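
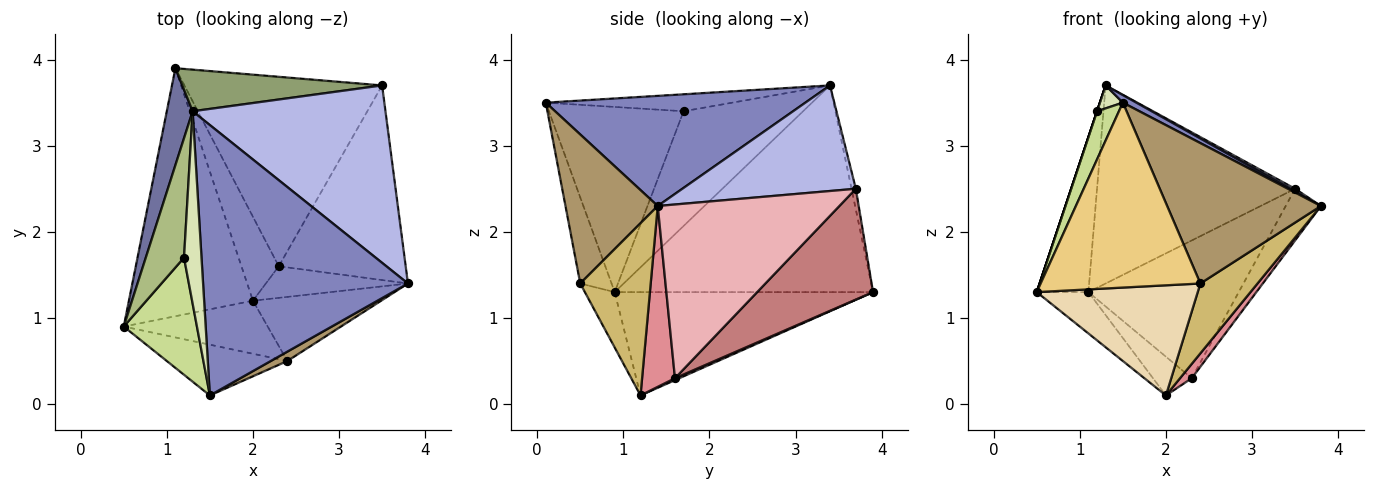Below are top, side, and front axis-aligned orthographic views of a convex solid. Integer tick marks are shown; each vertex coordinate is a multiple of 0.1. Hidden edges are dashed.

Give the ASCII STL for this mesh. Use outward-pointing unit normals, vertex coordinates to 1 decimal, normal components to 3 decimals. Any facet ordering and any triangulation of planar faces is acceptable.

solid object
 facet normal -0.973 0.195 0.122
  outer loop
   vertex 1.3 3.4 3.7
   vertex 1.1 3.9 1.3
   vertex 0.5 0.9 1.3
  endloop
 endfacet
 facet normal 0.473 -0.025 0.881
  outer loop
   vertex 1.5 0.1 3.5
   vertex 3.8 1.4 2.3
   vertex 1.3 3.4 3.7
  endloop
 endfacet
 facet normal -0.635 0.127 -0.762
  outer loop
   vertex 2.0 1.2 0.1
   vertex 0.5 0.9 1.3
   vertex 1.1 3.9 1.3
  endloop
 endfacet
 facet normal 0.480 -0.014 0.877
  outer loop
   vertex 3.5 3.7 2.5
   vertex 1.3 3.4 3.7
   vertex 3.8 1.4 2.3
  endloop
 endfacet
 facet normal -0.021 0.978 0.206
  outer loop
   vertex 3.5 3.7 2.5
   vertex 1.1 3.9 1.3
   vertex 1.3 3.4 3.7
  endloop
 endfacet
 facet normal -0.949 0.000 0.316
  outer loop
   vertex 1.2 1.7 3.4
   vertex 1.3 3.4 3.7
   vertex 0.5 0.9 1.3
  endloop
 endfacet
 facet normal -0.919 -0.150 0.364
  outer loop
   vertex 1.2 1.7 3.4
   vertex 0.5 0.9 1.3
   vertex 1.5 0.1 3.5
  endloop
 endfacet
 facet normal -0.694 -0.085 0.715
  outer loop
   vertex 1.2 1.7 3.4
   vertex 1.5 0.1 3.5
   vertex 1.3 3.4 3.7
  endloop
 endfacet
 facet normal 0.514 -0.856 0.057
  outer loop
   vertex 2.4 0.5 1.4
   vertex 3.8 1.4 2.3
   vertex 1.5 0.1 3.5
  endloop
 endfacet
 facet normal 0.672 -0.545 -0.501
  outer loop
   vertex 2.4 0.5 1.4
   vertex 2.0 1.2 0.1
   vertex 3.8 1.4 2.3
  endloop
 endfacet
 facet normal -0.186 -0.948 -0.260
  outer loop
   vertex 2.4 0.5 1.4
   vertex 1.5 0.1 3.5
   vertex 0.5 0.9 1.3
  endloop
 endfacet
 facet normal -0.165 -0.889 -0.428
  outer loop
   vertex 2.4 0.5 1.4
   vertex 0.5 0.9 1.3
   vertex 2.0 1.2 0.1
  endloop
 endfacet
 facet normal 0.047 0.419 -0.907
  outer loop
   vertex 2.3 1.6 0.3
   vertex 2.0 1.2 0.1
   vertex 1.1 3.9 1.3
  endloop
 endfacet
 facet normal 0.413 0.536 -0.737
  outer loop
   vertex 2.3 1.6 0.3
   vertex 1.1 3.9 1.3
   vertex 3.5 3.7 2.5
  endloop
 endfacet
 facet normal 0.757 -0.270 -0.595
  outer loop
   vertex 2.3 1.6 0.3
   vertex 3.8 1.4 2.3
   vertex 2.0 1.2 0.1
  endloop
 endfacet
 facet normal 0.798 0.155 -0.583
  outer loop
   vertex 2.3 1.6 0.3
   vertex 3.5 3.7 2.5
   vertex 3.8 1.4 2.3
  endloop
 endfacet
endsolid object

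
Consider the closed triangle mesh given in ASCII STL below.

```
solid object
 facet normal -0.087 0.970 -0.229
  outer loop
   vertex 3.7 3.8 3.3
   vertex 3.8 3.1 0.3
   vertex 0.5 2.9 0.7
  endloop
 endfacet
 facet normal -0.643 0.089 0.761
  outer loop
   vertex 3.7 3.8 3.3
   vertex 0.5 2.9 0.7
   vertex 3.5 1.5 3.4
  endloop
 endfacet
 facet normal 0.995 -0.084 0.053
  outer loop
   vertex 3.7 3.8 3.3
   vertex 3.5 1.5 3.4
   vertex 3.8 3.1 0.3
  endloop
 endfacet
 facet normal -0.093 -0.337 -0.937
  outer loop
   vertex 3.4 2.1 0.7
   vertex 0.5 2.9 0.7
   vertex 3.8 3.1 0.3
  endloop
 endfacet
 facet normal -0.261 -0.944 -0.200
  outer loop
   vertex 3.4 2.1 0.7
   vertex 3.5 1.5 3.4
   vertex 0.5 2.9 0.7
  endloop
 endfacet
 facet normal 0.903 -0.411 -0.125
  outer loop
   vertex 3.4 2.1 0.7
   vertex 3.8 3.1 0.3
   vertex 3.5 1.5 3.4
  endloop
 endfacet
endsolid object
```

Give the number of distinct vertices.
5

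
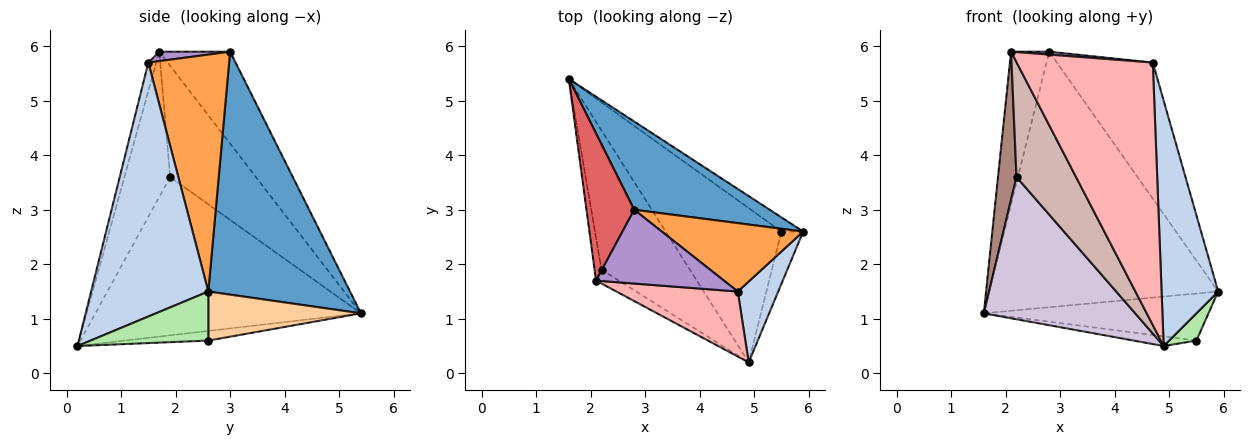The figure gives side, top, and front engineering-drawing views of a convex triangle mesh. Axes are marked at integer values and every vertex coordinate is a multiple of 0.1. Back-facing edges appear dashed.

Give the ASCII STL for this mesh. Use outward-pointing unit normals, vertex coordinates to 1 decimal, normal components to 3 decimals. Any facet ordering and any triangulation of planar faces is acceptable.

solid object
 facet normal 0.505 0.816 0.282
  outer loop
   vertex 2.8 3.0 5.9
   vertex 5.9 2.6 1.5
   vertex 1.6 5.4 1.1
  endloop
 endfacet
 facet normal 0.891 -0.431 0.142
  outer loop
   vertex 4.7 1.5 5.7
   vertex 4.9 0.2 0.5
   vertex 5.9 2.6 1.5
  endloop
 endfacet
 facet normal 0.601 0.714 0.359
  outer loop
   vertex 4.7 1.5 5.7
   vertex 5.9 2.6 1.5
   vertex 2.8 3.0 5.9
  endloop
 endfacet
 facet normal 0.545 0.803 -0.242
  outer loop
   vertex 5.5 2.6 0.6
   vertex 1.6 5.4 1.1
   vertex 5.9 2.6 1.5
  endloop
 endfacet
 facet normal -0.083 0.062 -0.995
  outer loop
   vertex 5.5 2.6 0.6
   vertex 4.9 0.2 0.5
   vertex 1.6 5.4 1.1
  endloop
 endfacet
 facet normal 0.894 -0.207 -0.397
  outer loop
   vertex 5.5 2.6 0.6
   vertex 5.9 2.6 1.5
   vertex 4.9 0.2 0.5
  endloop
 endfacet
 facet normal -0.801 0.431 0.416
  outer loop
   vertex 2.1 1.7 5.9
   vertex 2.8 3.0 5.9
   vertex 1.6 5.4 1.1
  endloop
 endfacet
 facet normal -0.056 -0.969 0.240
  outer loop
   vertex 2.1 1.7 5.9
   vertex 4.9 0.2 0.5
   vertex 4.7 1.5 5.7
  endloop
 endfacet
 facet normal 0.074 -0.040 0.996
  outer loop
   vertex 2.1 1.7 5.9
   vertex 4.7 1.5 5.7
   vertex 2.8 3.0 5.9
  endloop
 endfacet
 facet normal -0.782 -0.446 -0.436
  outer loop
   vertex 2.2 1.9 3.6
   vertex 1.6 5.4 1.1
   vertex 4.9 0.2 0.5
  endloop
 endfacet
 facet normal -0.976 -0.211 -0.061
  outer loop
   vertex 2.2 1.9 3.6
   vertex 2.1 1.7 5.9
   vertex 1.6 5.4 1.1
  endloop
 endfacet
 facet normal -0.606 -0.790 -0.095
  outer loop
   vertex 2.2 1.9 3.6
   vertex 4.9 0.2 0.5
   vertex 2.1 1.7 5.9
  endloop
 endfacet
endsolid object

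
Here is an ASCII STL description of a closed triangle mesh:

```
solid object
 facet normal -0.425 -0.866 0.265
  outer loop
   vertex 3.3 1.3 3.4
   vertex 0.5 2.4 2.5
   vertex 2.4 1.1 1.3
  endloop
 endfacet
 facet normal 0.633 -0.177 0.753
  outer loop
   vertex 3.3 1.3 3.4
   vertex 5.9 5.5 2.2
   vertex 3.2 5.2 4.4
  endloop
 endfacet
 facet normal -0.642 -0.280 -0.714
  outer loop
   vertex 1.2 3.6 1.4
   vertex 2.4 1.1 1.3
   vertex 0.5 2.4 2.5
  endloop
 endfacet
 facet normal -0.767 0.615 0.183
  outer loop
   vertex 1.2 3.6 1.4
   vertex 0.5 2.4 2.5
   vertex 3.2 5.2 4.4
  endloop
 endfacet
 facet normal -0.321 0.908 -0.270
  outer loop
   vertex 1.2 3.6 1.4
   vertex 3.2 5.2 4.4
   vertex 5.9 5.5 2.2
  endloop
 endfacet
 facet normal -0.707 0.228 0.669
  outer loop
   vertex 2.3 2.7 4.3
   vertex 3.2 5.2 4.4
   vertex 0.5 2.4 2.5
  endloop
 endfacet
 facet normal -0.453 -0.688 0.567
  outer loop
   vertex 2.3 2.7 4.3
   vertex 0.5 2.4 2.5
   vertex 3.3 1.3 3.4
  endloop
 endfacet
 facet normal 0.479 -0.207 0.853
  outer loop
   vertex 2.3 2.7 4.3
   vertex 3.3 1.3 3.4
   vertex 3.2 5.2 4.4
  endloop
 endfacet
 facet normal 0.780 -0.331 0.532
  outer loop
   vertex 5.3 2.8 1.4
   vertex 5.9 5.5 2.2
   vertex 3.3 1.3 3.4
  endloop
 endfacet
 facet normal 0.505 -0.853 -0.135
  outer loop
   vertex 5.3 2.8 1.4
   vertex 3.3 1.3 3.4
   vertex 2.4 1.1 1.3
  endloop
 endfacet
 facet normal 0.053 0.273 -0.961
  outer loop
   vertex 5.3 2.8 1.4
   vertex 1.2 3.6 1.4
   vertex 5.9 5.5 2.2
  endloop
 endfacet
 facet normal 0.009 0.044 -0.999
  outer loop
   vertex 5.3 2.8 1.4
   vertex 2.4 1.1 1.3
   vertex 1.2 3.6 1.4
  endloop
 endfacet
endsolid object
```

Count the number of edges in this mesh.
18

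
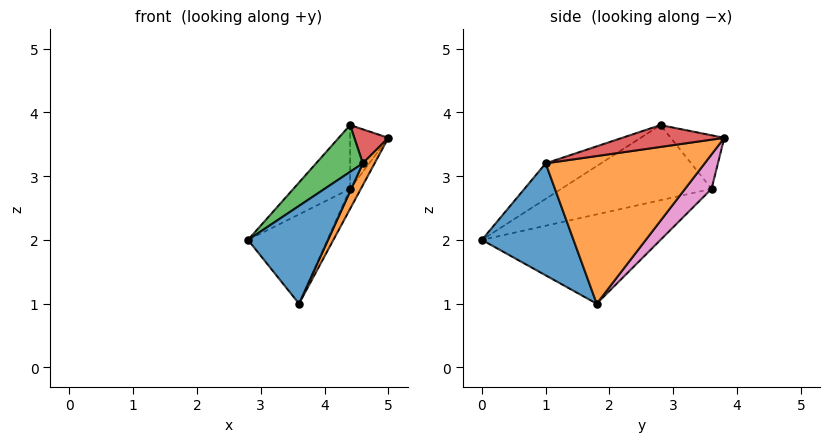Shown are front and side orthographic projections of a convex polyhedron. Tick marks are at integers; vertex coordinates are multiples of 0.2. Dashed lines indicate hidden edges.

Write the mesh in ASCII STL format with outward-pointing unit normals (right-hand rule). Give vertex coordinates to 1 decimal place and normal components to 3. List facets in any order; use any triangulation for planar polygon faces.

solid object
 facet normal 0.651 -0.569 -0.503
  outer loop
   vertex 4.6 1.0 3.2
   vertex 2.8 0.0 2.0
   vertex 3.6 1.8 1.0
  endloop
 endfacet
 facet normal 0.899 -0.067 -0.433
  outer loop
   vertex 4.6 1.0 3.2
   vertex 3.6 1.8 1.0
   vertex 5.0 3.8 3.6
  endloop
 endfacet
 facet normal -0.390 -0.330 0.860
  outer loop
   vertex 4.6 1.0 3.2
   vertex 4.4 2.8 3.8
   vertex 2.8 0.0 2.0
  endloop
 endfacet
 facet normal 0.588 -0.196 0.784
  outer loop
   vertex 4.6 1.0 3.2
   vertex 5.0 3.8 3.6
   vertex 4.4 2.8 3.8
  endloop
 endfacet
 facet normal -0.914 0.406 0.000
  outer loop
   vertex 4.4 3.6 2.8
   vertex 3.6 1.8 1.0
   vertex 2.8 0.0 2.0
  endloop
 endfacet
 facet normal -0.900 0.340 0.272
  outer loop
   vertex 4.4 3.6 2.8
   vertex 2.8 0.0 2.0
   vertex 4.4 2.8 3.8
  endloop
 endfacet
 facet normal 0.727 0.296 -0.619
  outer loop
   vertex 4.4 3.6 2.8
   vertex 5.0 3.8 3.6
   vertex 3.6 1.8 1.0
  endloop
 endfacet
 facet normal -0.738 0.527 0.422
  outer loop
   vertex 4.4 3.6 2.8
   vertex 4.4 2.8 3.8
   vertex 5.0 3.8 3.6
  endloop
 endfacet
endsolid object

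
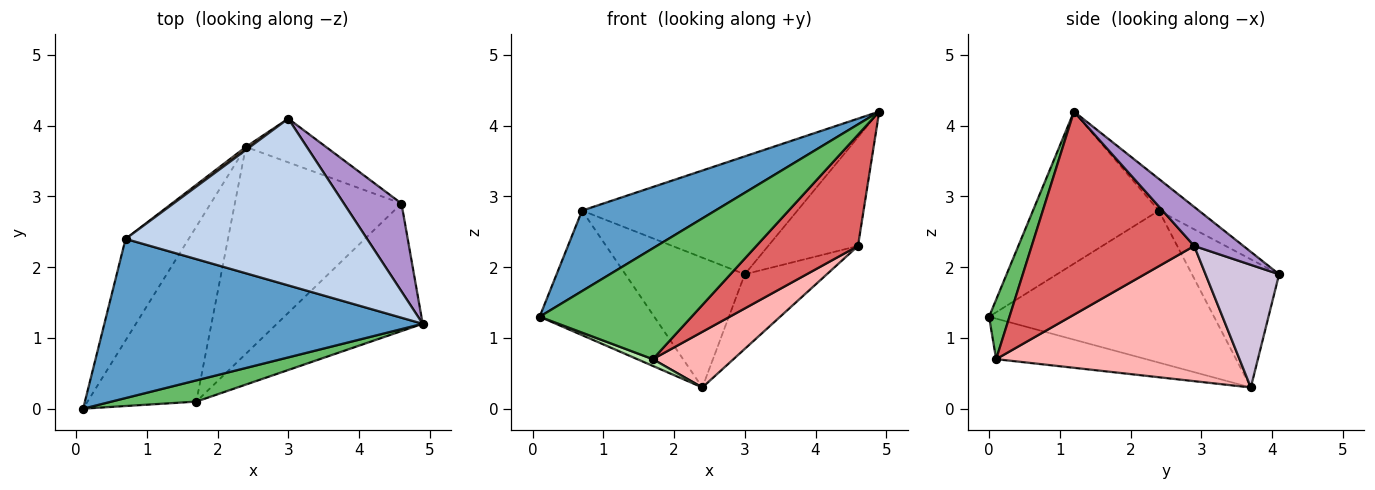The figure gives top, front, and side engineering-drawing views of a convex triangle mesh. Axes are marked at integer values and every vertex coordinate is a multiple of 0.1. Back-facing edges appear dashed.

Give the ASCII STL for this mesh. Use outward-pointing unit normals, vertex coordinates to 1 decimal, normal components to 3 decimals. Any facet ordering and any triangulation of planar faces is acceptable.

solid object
 facet normal -0.392 -0.415 0.821
  outer loop
   vertex 0.7 2.4 2.8
   vertex 0.1 0.0 1.3
   vertex 4.9 1.2 4.2
  endloop
 endfacet
 facet normal -0.107 0.574 0.812
  outer loop
   vertex 0.7 2.4 2.8
   vertex 4.9 1.2 4.2
   vertex 3.0 4.1 1.9
  endloop
 endfacet
 facet normal -0.836 0.426 -0.347
  outer loop
   vertex 0.7 2.4 2.8
   vertex 2.4 3.7 0.3
   vertex 0.1 0.0 1.3
  endloop
 endfacet
 facet normal -0.589 0.808 0.019
  outer loop
   vertex 0.7 2.4 2.8
   vertex 3.0 4.1 1.9
   vertex 2.4 3.7 0.3
  endloop
 endfacet
 facet normal 0.131 -0.974 0.186
  outer loop
   vertex 1.7 0.1 0.7
   vertex 4.9 1.2 4.2
   vertex 0.1 0.0 1.3
  endloop
 endfacet
 facet normal -0.349 -0.036 -0.936
  outer loop
   vertex 1.7 0.1 0.7
   vertex 0.1 0.0 1.3
   vertex 2.4 3.7 0.3
  endloop
 endfacet
 facet normal 0.724 -0.453 -0.520
  outer loop
   vertex 4.6 2.9 2.3
   vertex 4.9 1.2 4.2
   vertex 1.7 0.1 0.7
  endloop
 endfacet
 facet normal 0.617 -0.204 -0.760
  outer loop
   vertex 4.6 2.9 2.3
   vertex 1.7 0.1 0.7
   vertex 2.4 3.7 0.3
  endloop
 endfacet
 facet normal 0.392 0.715 0.578
  outer loop
   vertex 4.6 2.9 2.3
   vertex 3.0 4.1 1.9
   vertex 4.9 1.2 4.2
  endloop
 endfacet
 facet normal 0.612 0.682 -0.400
  outer loop
   vertex 4.6 2.9 2.3
   vertex 2.4 3.7 0.3
   vertex 3.0 4.1 1.9
  endloop
 endfacet
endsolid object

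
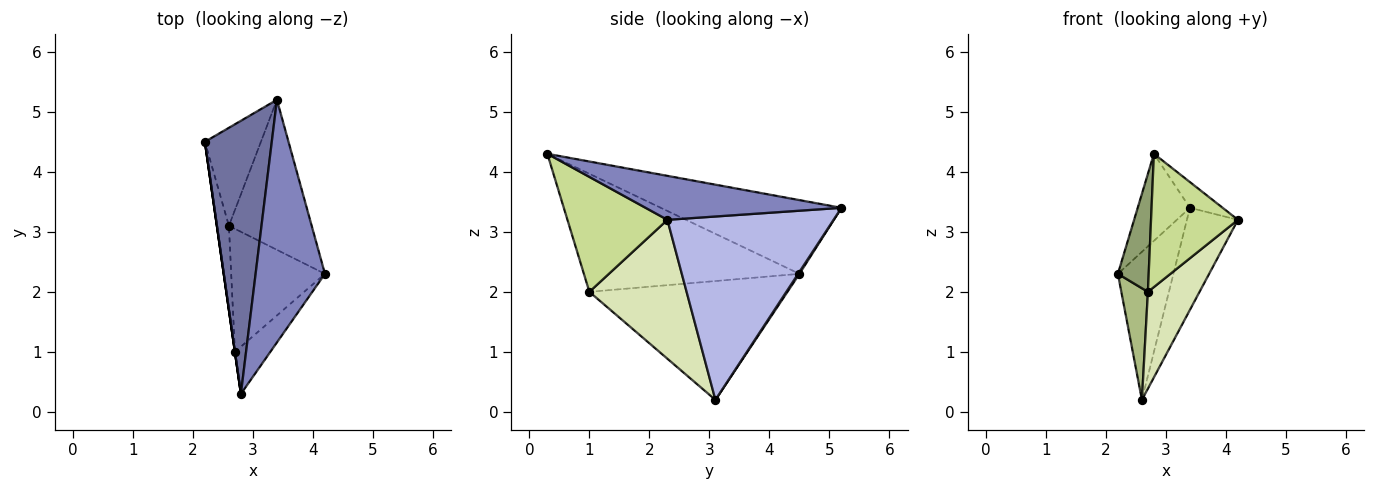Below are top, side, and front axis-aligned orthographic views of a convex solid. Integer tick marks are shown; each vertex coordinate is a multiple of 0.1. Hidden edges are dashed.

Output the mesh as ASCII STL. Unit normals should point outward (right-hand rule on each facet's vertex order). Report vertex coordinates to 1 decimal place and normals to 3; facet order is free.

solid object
 facet normal -0.724 0.209 0.657
  outer loop
   vertex 3.4 5.2 3.4
   vertex 2.2 4.5 2.3
   vertex 2.8 0.3 4.3
  endloop
 endfacet
 facet normal 0.533 0.089 0.841
  outer loop
   vertex 3.4 5.2 3.4
   vertex 2.8 0.3 4.3
   vertex 4.2 2.3 3.2
  endloop
 endfacet
 facet normal 0.020 0.834 -0.552
  outer loop
   vertex 3.4 5.2 3.4
   vertex 2.6 3.1 0.2
   vertex 2.2 4.5 2.3
  endloop
 endfacet
 facet normal 0.878 0.269 -0.396
  outer loop
   vertex 3.4 5.2 3.4
   vertex 4.2 2.3 3.2
   vertex 2.6 3.1 0.2
  endloop
 endfacet
 facet normal -0.990 -0.141 0.000
  outer loop
   vertex 2.7 1.0 2.0
   vertex 2.8 0.3 4.3
   vertex 2.2 4.5 2.3
  endloop
 endfacet
 facet normal -0.986 -0.132 -0.100
  outer loop
   vertex 2.7 1.0 2.0
   vertex 2.2 4.5 2.3
   vertex 2.6 3.1 0.2
  endloop
 endfacet
 facet normal 0.735 -0.639 -0.226
  outer loop
   vertex 2.7 1.0 2.0
   vertex 4.2 2.3 3.2
   vertex 2.8 0.3 4.3
  endloop
 endfacet
 facet normal 0.759 -0.403 -0.512
  outer loop
   vertex 2.7 1.0 2.0
   vertex 2.6 3.1 0.2
   vertex 4.2 2.3 3.2
  endloop
 endfacet
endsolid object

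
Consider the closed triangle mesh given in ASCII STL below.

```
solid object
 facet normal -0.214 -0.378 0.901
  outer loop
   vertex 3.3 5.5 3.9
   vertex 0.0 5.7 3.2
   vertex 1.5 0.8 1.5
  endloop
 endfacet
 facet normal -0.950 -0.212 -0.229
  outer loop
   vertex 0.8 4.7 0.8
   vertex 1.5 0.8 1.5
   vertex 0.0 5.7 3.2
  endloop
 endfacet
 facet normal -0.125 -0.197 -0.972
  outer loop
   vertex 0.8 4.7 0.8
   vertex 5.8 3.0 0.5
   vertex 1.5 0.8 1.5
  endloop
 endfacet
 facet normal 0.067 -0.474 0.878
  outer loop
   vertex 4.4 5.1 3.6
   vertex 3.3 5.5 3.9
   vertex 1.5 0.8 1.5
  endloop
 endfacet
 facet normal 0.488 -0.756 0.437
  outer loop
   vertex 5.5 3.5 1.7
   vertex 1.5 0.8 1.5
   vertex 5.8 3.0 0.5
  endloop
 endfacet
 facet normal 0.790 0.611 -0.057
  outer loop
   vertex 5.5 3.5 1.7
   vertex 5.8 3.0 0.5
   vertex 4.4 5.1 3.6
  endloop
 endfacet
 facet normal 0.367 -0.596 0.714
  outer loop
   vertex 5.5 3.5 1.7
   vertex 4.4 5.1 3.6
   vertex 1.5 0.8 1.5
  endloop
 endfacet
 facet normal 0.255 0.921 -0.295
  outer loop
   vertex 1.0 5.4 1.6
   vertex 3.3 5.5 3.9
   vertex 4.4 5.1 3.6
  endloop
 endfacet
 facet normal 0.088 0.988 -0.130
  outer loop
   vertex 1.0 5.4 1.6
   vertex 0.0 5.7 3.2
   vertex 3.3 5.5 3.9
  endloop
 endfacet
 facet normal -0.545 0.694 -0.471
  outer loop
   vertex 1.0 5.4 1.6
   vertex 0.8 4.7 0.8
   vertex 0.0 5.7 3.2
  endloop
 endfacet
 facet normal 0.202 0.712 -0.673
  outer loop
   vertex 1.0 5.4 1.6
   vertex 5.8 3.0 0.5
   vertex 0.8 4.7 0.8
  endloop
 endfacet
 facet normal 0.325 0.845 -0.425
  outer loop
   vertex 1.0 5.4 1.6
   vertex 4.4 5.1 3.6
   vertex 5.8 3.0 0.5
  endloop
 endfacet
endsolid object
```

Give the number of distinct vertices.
8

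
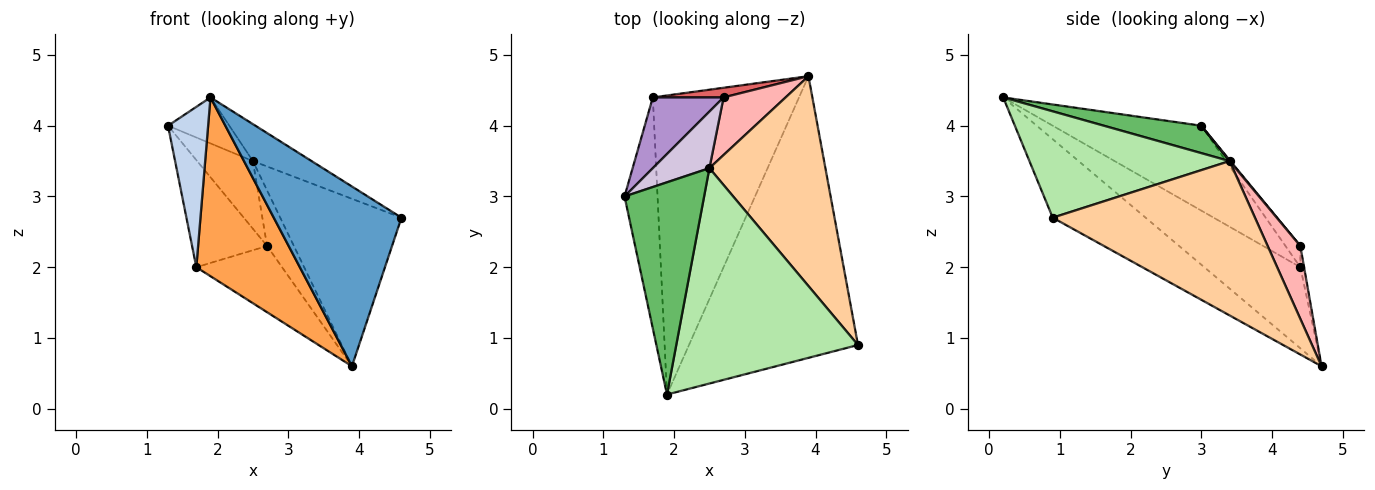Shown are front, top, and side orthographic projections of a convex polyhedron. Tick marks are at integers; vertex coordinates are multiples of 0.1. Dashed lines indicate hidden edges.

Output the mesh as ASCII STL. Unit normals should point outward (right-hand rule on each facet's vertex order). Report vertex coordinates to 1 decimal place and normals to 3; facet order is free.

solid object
 facet normal -0.364 -0.501 -0.785
  outer loop
   vertex 1.9 0.2 4.4
   vertex 3.9 4.7 0.6
   vertex 4.6 0.9 2.7
  endloop
 endfacet
 facet normal -0.904 -0.244 -0.352
  outer loop
   vertex 1.7 4.4 2.0
   vertex 1.9 0.2 4.4
   vertex 1.3 3.0 4.0
  endloop
 endfacet
 facet normal -0.430 -0.463 -0.775
  outer loop
   vertex 1.7 4.4 2.0
   vertex 3.9 4.7 0.6
   vertex 1.9 0.2 4.4
  endloop
 endfacet
 facet normal 0.721 0.432 0.542
  outer loop
   vertex 2.5 3.4 3.5
   vertex 4.6 0.9 2.7
   vertex 3.9 4.7 0.6
  endloop
 endfacet
 facet normal 0.319 0.201 0.926
  outer loop
   vertex 2.5 3.4 3.5
   vertex 1.3 3.0 4.0
   vertex 1.9 0.2 4.4
  endloop
 endfacet
 facet normal 0.500 0.146 0.854
  outer loop
   vertex 2.5 3.4 3.5
   vertex 1.9 0.2 4.4
   vertex 4.6 0.9 2.7
  endloop
 endfacet
 facet normal -0.043 0.989 0.144
  outer loop
   vertex 2.7 4.4 2.3
   vertex 3.9 4.7 0.6
   vertex 1.7 4.4 2.0
  endloop
 endfacet
 facet normal 0.646 0.530 0.549
  outer loop
   vertex 2.7 4.4 2.3
   vertex 2.5 3.4 3.5
   vertex 3.9 4.7 0.6
  endloop
 endfacet
 facet normal -0.163 0.823 0.544
  outer loop
   vertex 2.7 4.4 2.3
   vertex 1.7 4.4 2.0
   vertex 1.3 3.0 4.0
  endloop
 endfacet
 facet normal 0.011 0.767 0.641
  outer loop
   vertex 2.7 4.4 2.3
   vertex 1.3 3.0 4.0
   vertex 2.5 3.4 3.5
  endloop
 endfacet
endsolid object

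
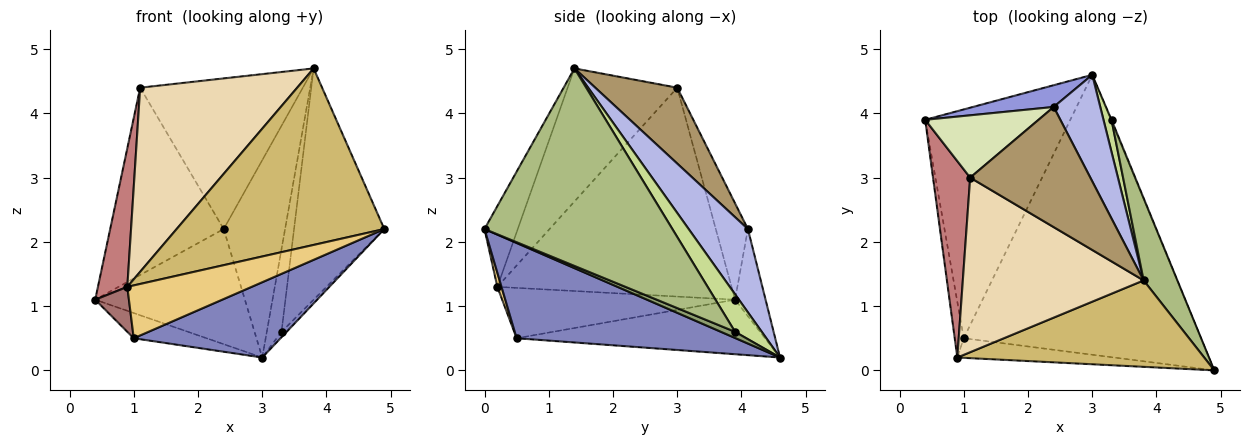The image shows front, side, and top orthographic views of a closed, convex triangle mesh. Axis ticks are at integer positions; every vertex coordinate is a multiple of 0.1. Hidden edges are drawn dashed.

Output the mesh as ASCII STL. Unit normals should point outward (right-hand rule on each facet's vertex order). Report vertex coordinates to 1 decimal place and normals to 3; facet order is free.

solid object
 facet normal -0.350 0.103 -0.931
  outer loop
   vertex 1.0 0.5 0.5
   vertex 0.4 3.9 1.1
   vertex 3.0 4.6 0.2
  endloop
 endfacet
 facet normal 0.361 -0.242 -0.900
  outer loop
   vertex 1.0 0.5 0.5
   vertex 3.0 4.6 0.2
   vertex 4.9 0.0 2.2
  endloop
 endfacet
 facet normal -0.196 0.963 0.182
  outer loop
   vertex 2.4 4.1 2.2
   vertex 3.0 4.6 0.2
   vertex 0.4 3.9 1.1
  endloop
 endfacet
 facet normal 0.647 0.671 0.362
  outer loop
   vertex 2.4 4.1 2.2
   vertex 3.8 1.4 4.7
   vertex 3.0 4.6 0.2
  endloop
 endfacet
 facet normal 0.934 0.340 -0.106
  outer loop
   vertex 3.3 3.9 0.6
   vertex 4.9 0.0 2.2
   vertex 3.0 4.6 0.2
  endloop
 endfacet
 facet normal 0.891 0.428 0.152
  outer loop
   vertex 3.3 3.9 0.6
   vertex 3.8 1.4 4.7
   vertex 4.9 0.0 2.2
  endloop
 endfacet
 facet normal 0.861 0.474 0.184
  outer loop
   vertex 3.3 3.9 0.6
   vertex 3.0 4.6 0.2
   vertex 3.8 1.4 4.7
  endloop
 endfacet
 facet normal -0.259 0.916 0.305
  outer loop
   vertex 1.1 3.0 4.4
   vertex 2.4 4.1 2.2
   vertex 0.4 3.9 1.1
  endloop
 endfacet
 facet normal 0.367 0.727 0.580
  outer loop
   vertex 1.1 3.0 4.4
   vertex 3.8 1.4 4.7
   vertex 2.4 4.1 2.2
  endloop
 endfacet
 facet normal -0.142 -0.889 0.435
  outer loop
   vertex 0.9 0.2 1.3
   vertex 4.9 0.0 2.2
   vertex 3.8 1.4 4.7
  endloop
 endfacet
 facet normal 0.031 -0.937 -0.348
  outer loop
   vertex 0.9 0.2 1.3
   vertex 1.0 0.5 0.5
   vertex 4.9 0.0 2.2
  endloop
 endfacet
 facet normal -0.452 -0.647 0.614
  outer loop
   vertex 0.9 0.2 1.3
   vertex 3.8 1.4 4.7
   vertex 1.1 3.0 4.4
  endloop
 endfacet
 facet normal -0.974 -0.141 -0.175
  outer loop
   vertex 0.9 0.2 1.3
   vertex 0.4 3.9 1.1
   vertex 1.0 0.5 0.5
  endloop
 endfacet
 facet normal -0.977 -0.123 0.174
  outer loop
   vertex 0.9 0.2 1.3
   vertex 1.1 3.0 4.4
   vertex 0.4 3.9 1.1
  endloop
 endfacet
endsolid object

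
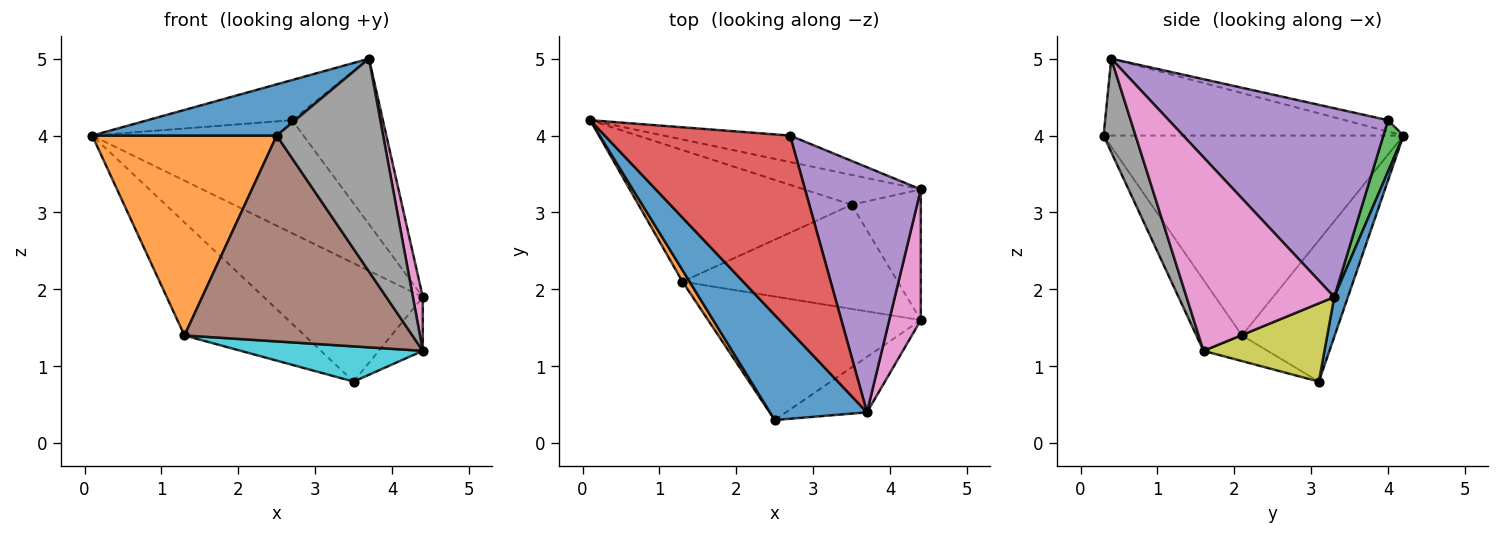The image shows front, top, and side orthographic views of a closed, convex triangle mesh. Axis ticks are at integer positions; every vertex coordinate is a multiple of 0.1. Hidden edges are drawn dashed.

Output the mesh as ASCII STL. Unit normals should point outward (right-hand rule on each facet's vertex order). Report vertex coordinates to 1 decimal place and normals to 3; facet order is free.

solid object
 facet normal -0.580 -0.357 0.732
  outer loop
   vertex 3.7 0.4 5.0
   vertex 0.1 4.2 4.0
   vertex 2.5 0.3 4.0
  endloop
 endfacet
 facet normal -0.851 -0.524 0.030
  outer loop
   vertex 1.3 2.1 1.4
   vertex 2.5 0.3 4.0
   vertex 0.1 4.2 4.0
  endloop
 endfacet
 facet normal 0.092 0.970 -0.227
  outer loop
   vertex 2.7 4.0 4.2
   vertex 4.4 3.3 1.9
   vertex 0.1 4.2 4.0
  endloop
 endfacet
 facet normal -0.060 0.201 0.978
  outer loop
   vertex 2.7 4.0 4.2
   vertex 0.1 4.2 4.0
   vertex 3.7 0.4 5.0
  endloop
 endfacet
 facet normal 0.804 0.333 0.493
  outer loop
   vertex 2.7 4.0 4.2
   vertex 3.7 0.4 5.0
   vertex 4.4 3.3 1.9
  endloop
 endfacet
 facet normal -0.169 -0.845 -0.507
  outer loop
   vertex 4.4 1.6 1.2
   vertex 2.5 0.3 4.0
   vertex 1.3 2.1 1.4
  endloop
 endfacet
 facet normal 0.985 -0.066 0.161
  outer loop
   vertex 4.4 1.6 1.2
   vertex 4.4 3.3 1.9
   vertex 3.7 0.4 5.0
  endloop
 endfacet
 facet normal 0.279 -0.929 -0.242
  outer loop
   vertex 4.4 1.6 1.2
   vertex 3.7 0.4 5.0
   vertex 2.5 0.3 4.0
  endloop
 endfacet
 facet normal 0.723 0.263 -0.639
  outer loop
   vertex 3.5 3.1 0.8
   vertex 4.4 3.3 1.9
   vertex 4.4 1.6 1.2
  endloop
 endfacet
 facet normal -0.112 -0.318 -0.941
  outer loop
   vertex 3.5 3.1 0.8
   vertex 4.4 1.6 1.2
   vertex 1.3 2.1 1.4
  endloop
 endfacet
 facet normal 0.083 0.966 -0.244
  outer loop
   vertex 3.5 3.1 0.8
   vertex 0.1 4.2 4.0
   vertex 4.4 3.3 1.9
  endloop
 endfacet
 facet normal -0.449 0.582 -0.678
  outer loop
   vertex 3.5 3.1 0.8
   vertex 1.3 2.1 1.4
   vertex 0.1 4.2 4.0
  endloop
 endfacet
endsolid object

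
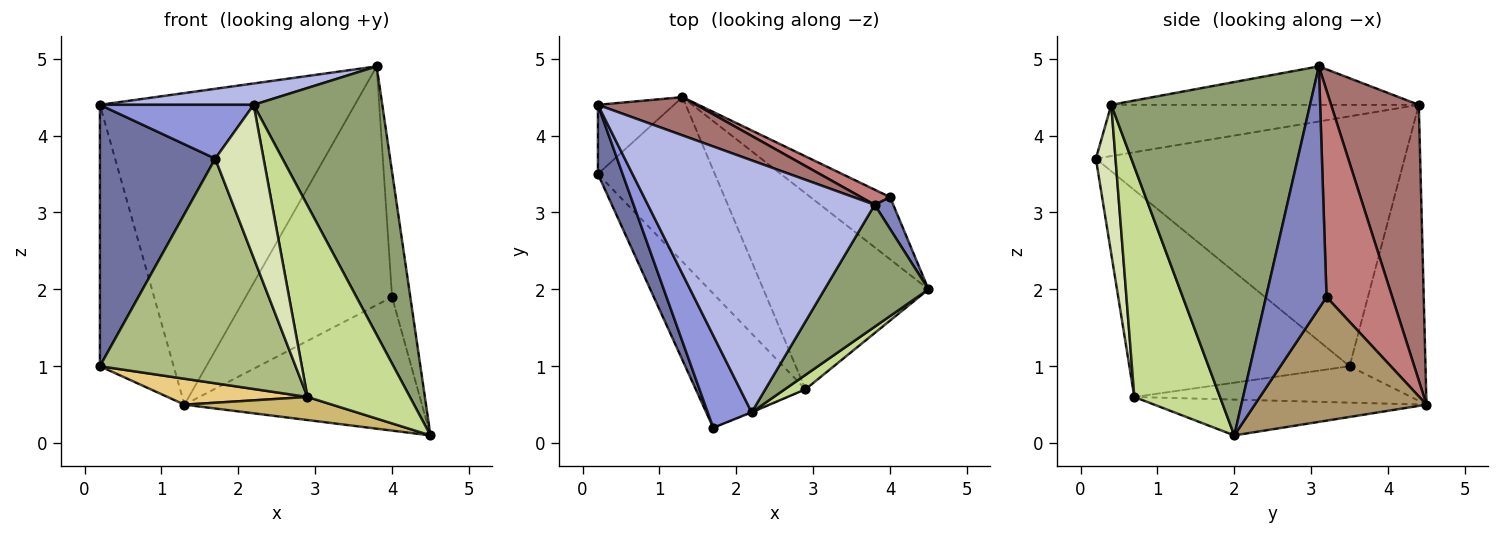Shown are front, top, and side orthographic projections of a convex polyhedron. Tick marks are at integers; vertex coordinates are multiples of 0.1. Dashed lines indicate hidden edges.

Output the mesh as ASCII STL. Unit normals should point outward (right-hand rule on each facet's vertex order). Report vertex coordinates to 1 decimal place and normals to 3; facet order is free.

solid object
 facet normal -0.933 -0.349 0.092
  outer loop
   vertex 0.2 3.5 1.0
   vertex 1.7 0.2 3.7
   vertex 0.2 4.4 4.4
  endloop
 endfacet
 facet normal 0.955 0.288 0.073
  outer loop
   vertex 4.0 3.2 1.9
   vertex 3.8 3.1 4.9
   vertex 4.5 2.0 0.1
  endloop
 endfacet
 facet normal -0.710 -0.355 0.608
  outer loop
   vertex 2.2 0.4 4.4
   vertex 0.2 4.4 4.4
   vertex 1.7 0.2 3.7
  endloop
 endfacet
 facet normal -0.167 -0.083 0.983
  outer loop
   vertex 2.2 0.4 4.4
   vertex 3.8 3.1 4.9
   vertex 0.2 4.4 4.4
  endloop
 endfacet
 facet normal 0.815 -0.527 0.240
  outer loop
   vertex 2.2 0.4 4.4
   vertex 4.5 2.0 0.1
   vertex 3.8 3.1 4.9
  endloop
 endfacet
 facet normal -0.695 -0.617 -0.369
  outer loop
   vertex 2.9 0.7 0.6
   vertex 1.7 0.2 3.7
   vertex 0.2 3.5 1.0
  endloop
 endfacet
 facet normal 0.640 -0.766 0.057
  outer loop
   vertex 2.9 0.7 0.6
   vertex 4.5 2.0 0.1
   vertex 2.2 0.4 4.4
  endloop
 endfacet
 facet normal 0.376 -0.927 -0.004
  outer loop
   vertex 2.9 0.7 0.6
   vertex 2.2 0.4 4.4
   vertex 1.7 0.2 3.7
  endloop
 endfacet
 facet normal 0.548 0.758 -0.353
  outer loop
   vertex 1.3 4.5 0.5
   vertex 4.0 3.2 1.9
   vertex 4.5 2.0 0.1
  endloop
 endfacet
 facet normal -0.211 -0.114 -0.971
  outer loop
   vertex 1.3 4.5 0.5
   vertex 4.5 2.0 0.1
   vertex 2.9 0.7 0.6
  endloop
 endfacet
 facet normal -0.294 -0.149 -0.944
  outer loop
   vertex 1.3 4.5 0.5
   vertex 2.9 0.7 0.6
   vertex 0.2 3.5 1.0
  endloop
 endfacet
 facet normal -0.705 0.685 -0.181
  outer loop
   vertex 1.3 4.5 0.5
   vertex 0.2 3.5 1.0
   vertex 0.2 4.4 4.4
  endloop
 endfacet
 facet normal 0.323 0.939 0.115
  outer loop
   vertex 1.3 4.5 0.5
   vertex 0.2 4.4 4.4
   vertex 3.8 3.1 4.9
  endloop
 endfacet
 facet normal 0.409 0.911 0.058
  outer loop
   vertex 1.3 4.5 0.5
   vertex 3.8 3.1 4.9
   vertex 4.0 3.2 1.9
  endloop
 endfacet
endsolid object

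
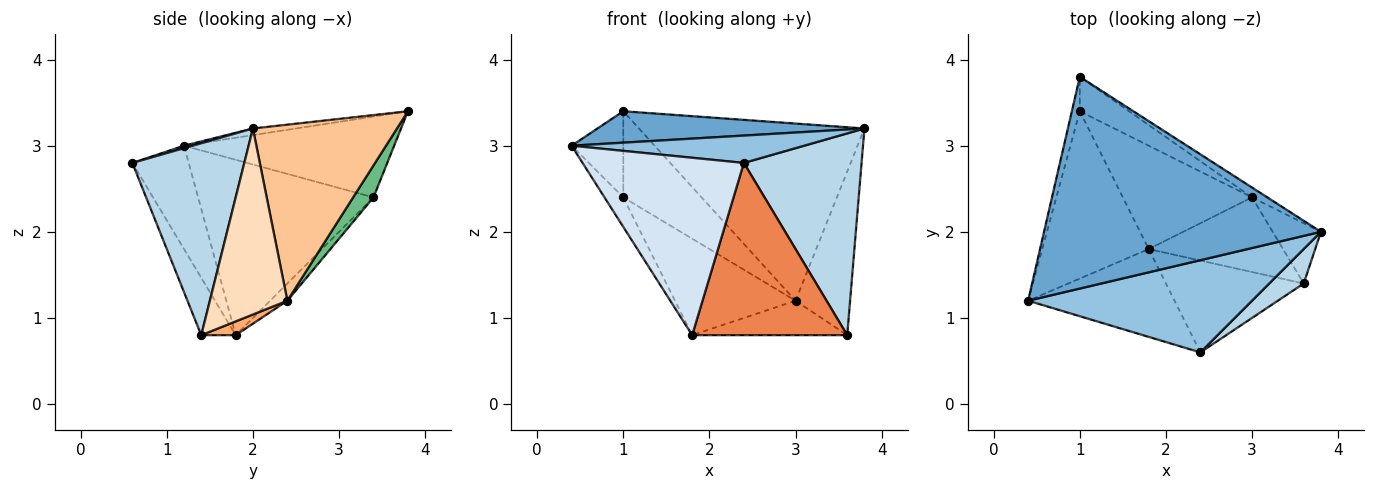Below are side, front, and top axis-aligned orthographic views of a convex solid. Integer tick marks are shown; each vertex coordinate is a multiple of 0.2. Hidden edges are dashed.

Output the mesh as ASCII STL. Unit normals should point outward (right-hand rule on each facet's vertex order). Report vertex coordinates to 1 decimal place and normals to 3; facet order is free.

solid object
 facet normal -0.024 -0.147 0.989
  outer loop
   vertex 1.0 3.8 3.4
   vertex 0.4 1.2 3.0
   vertex 3.8 2.0 3.2
  endloop
 endfacet
 facet normal 0.011 -0.284 0.959
  outer loop
   vertex 2.4 0.6 2.8
   vertex 3.8 2.0 3.2
   vertex 0.4 1.2 3.0
  endloop
 endfacet
 facet normal 0.684 -0.719 0.123
  outer loop
   vertex 2.4 0.6 2.8
   vertex 3.6 1.4 0.8
   vertex 3.8 2.0 3.2
  endloop
 endfacet
 facet normal -0.299 -0.855 -0.423
  outer loop
   vertex 2.4 0.6 2.8
   vertex 0.4 1.2 3.0
   vertex 1.8 1.8 0.8
  endloop
 endfacet
 facet normal -0.192 -0.866 -0.462
  outer loop
   vertex 2.4 0.6 2.8
   vertex 1.8 1.8 0.8
   vertex 3.6 1.4 0.8
  endloop
 endfacet
 facet normal 0.093 0.417 -0.904
  outer loop
   vertex 3.0 2.4 1.2
   vertex 3.6 1.4 0.8
   vertex 1.8 1.8 0.8
  endloop
 endfacet
 facet normal 0.538 0.842 -0.047
  outer loop
   vertex 3.0 2.4 1.2
   vertex 1.0 3.8 3.4
   vertex 3.8 2.0 3.2
  endloop
 endfacet
 facet normal 0.800 0.563 -0.207
  outer loop
   vertex 3.0 2.4 1.2
   vertex 3.8 2.0 3.2
   vertex 3.6 1.4 0.8
  endloop
 endfacet
 facet normal 0.235 0.903 -0.361
  outer loop
   vertex 1.0 3.4 2.4
   vertex 1.0 3.8 3.4
   vertex 3.0 2.4 1.2
  endloop
 endfacet
 facet normal -0.097 0.679 -0.728
  outer loop
   vertex 1.0 3.4 2.4
   vertex 3.0 2.4 1.2
   vertex 1.8 1.8 0.8
  endloop
 endfacet
 facet normal -0.967 0.238 -0.095
  outer loop
   vertex 1.0 3.4 2.4
   vertex 0.4 1.2 3.0
   vertex 1.0 3.8 3.4
  endloop
 endfacet
 facet normal -0.851 0.091 -0.517
  outer loop
   vertex 1.0 3.4 2.4
   vertex 1.8 1.8 0.8
   vertex 0.4 1.2 3.0
  endloop
 endfacet
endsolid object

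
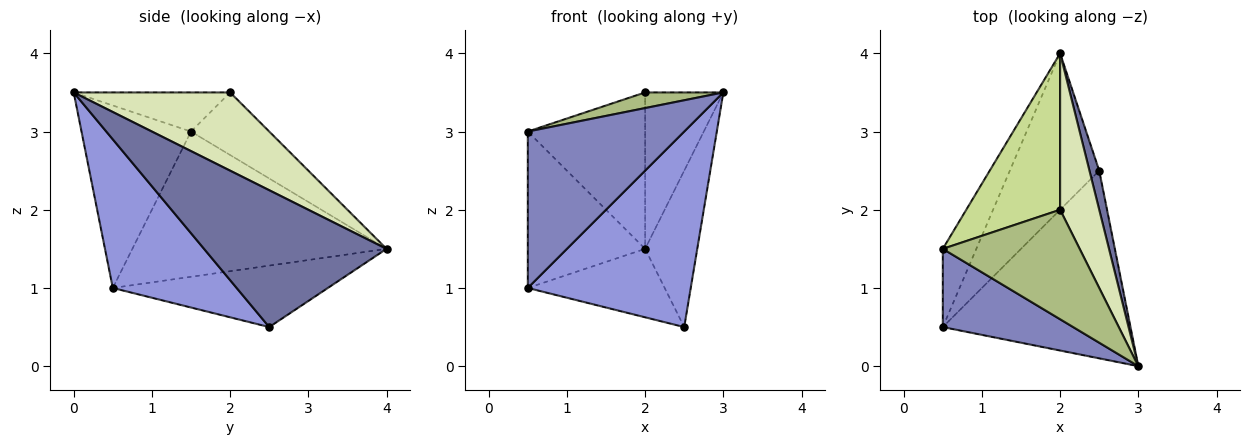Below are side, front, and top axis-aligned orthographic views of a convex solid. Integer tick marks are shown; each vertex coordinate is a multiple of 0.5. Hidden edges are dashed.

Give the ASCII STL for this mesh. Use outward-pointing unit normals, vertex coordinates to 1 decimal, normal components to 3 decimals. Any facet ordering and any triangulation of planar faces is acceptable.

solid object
 facet normal 0.959 0.274 0.069
  outer loop
   vertex 2.5 2.5 0.5
   vertex 2.0 4.0 1.5
   vertex 3.0 0.0 3.5
  endloop
 endfacet
 facet normal -0.531 -0.758 0.379
  outer loop
   vertex 0.5 0.5 1.0
   vertex 3.0 0.0 3.5
   vertex 0.5 1.5 3.0
  endloop
 endfacet
 facet normal 0.481 -0.633 -0.607
  outer loop
   vertex 0.5 0.5 1.0
   vertex 2.5 2.5 0.5
   vertex 3.0 0.0 3.5
  endloop
 endfacet
 facet normal -0.889 0.410 -0.205
  outer loop
   vertex 0.5 0.5 1.0
   vertex 0.5 1.5 3.0
   vertex 2.0 4.0 1.5
  endloop
 endfacet
 facet normal -0.533 0.339 -0.775
  outer loop
   vertex 0.5 0.5 1.0
   vertex 2.0 4.0 1.5
   vertex 2.5 2.5 0.5
  endloop
 endfacet
 facet normal -0.272 -0.136 0.953
  outer loop
   vertex 2.0 2.0 3.5
   vertex 0.5 1.5 3.0
   vertex 3.0 0.0 3.5
  endloop
 endfacet
 facet normal -0.426 0.640 0.640
  outer loop
   vertex 2.0 2.0 3.5
   vertex 2.0 4.0 1.5
   vertex 0.5 1.5 3.0
  endloop
 endfacet
 facet normal 0.816 0.408 0.408
  outer loop
   vertex 2.0 2.0 3.5
   vertex 3.0 0.0 3.5
   vertex 2.0 4.0 1.5
  endloop
 endfacet
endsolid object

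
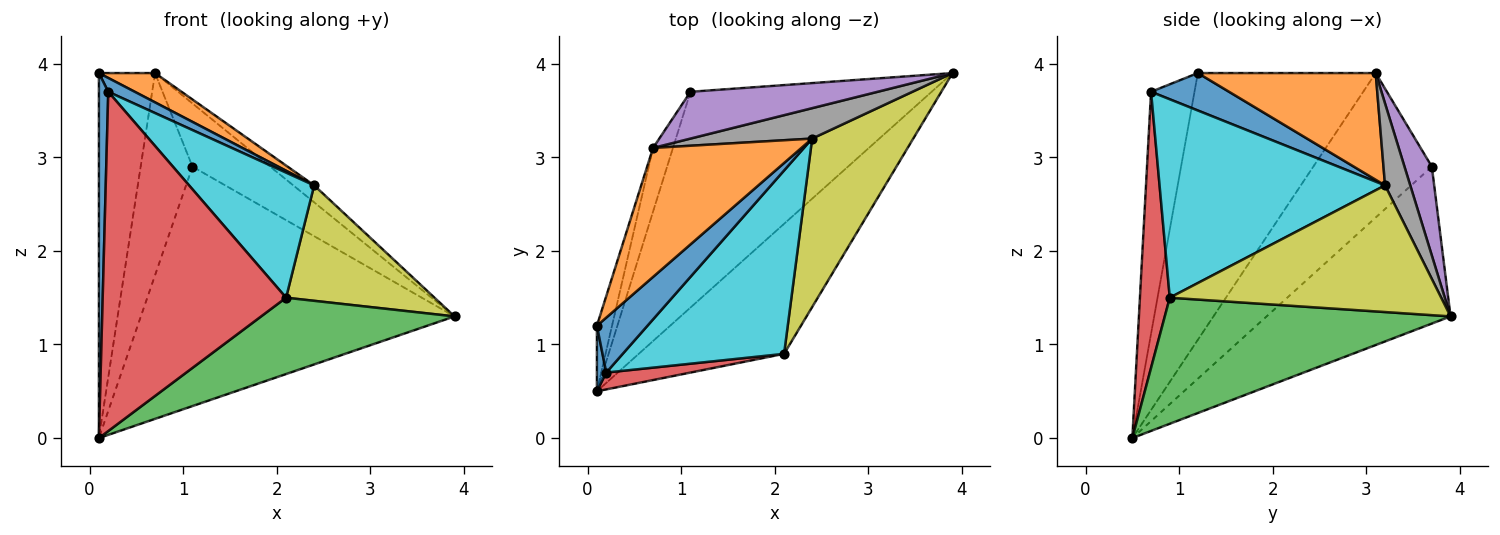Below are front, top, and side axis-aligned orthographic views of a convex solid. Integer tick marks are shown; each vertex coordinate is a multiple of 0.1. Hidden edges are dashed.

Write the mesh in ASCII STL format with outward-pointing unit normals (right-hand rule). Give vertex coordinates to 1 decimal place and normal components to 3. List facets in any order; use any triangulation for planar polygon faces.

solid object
 facet normal -0.977 -0.210 0.038
  outer loop
   vertex 0.2 0.7 3.7
   vertex 0.1 1.2 3.9
   vertex 0.1 0.5 0.0
  endloop
 endfacet
 facet normal -0.399 0.681 -0.614
  outer loop
   vertex 1.1 3.7 2.9
   vertex 3.9 3.9 1.3
   vertex 0.1 0.5 0.0
  endloop
 endfacet
 facet normal 0.599 -0.405 -0.691
  outer loop
   vertex 2.1 0.9 1.5
   vertex 0.1 0.5 0.0
   vertex 3.9 3.9 1.3
  endloop
 endfacet
 facet normal 0.160 -0.986 0.049
  outer loop
   vertex 2.1 0.9 1.5
   vertex 0.2 0.7 3.7
   vertex 0.1 0.5 0.0
  endloop
 endfacet
 facet normal 0.272 0.773 0.573
  outer loop
   vertex 0.7 3.1 3.9
   vertex 3.9 3.9 1.3
   vertex 1.1 3.7 2.9
  endloop
 endfacet
 facet normal -0.952 0.301 -0.054
  outer loop
   vertex 0.7 3.1 3.9
   vertex 0.1 0.5 0.0
   vertex 0.1 1.2 3.9
  endloop
 endfacet
 facet normal -0.909 0.397 -0.125
  outer loop
   vertex 0.7 3.1 3.9
   vertex 1.1 3.7 2.9
   vertex 0.1 0.5 0.0
  endloop
 endfacet
 facet normal 0.507 0.420 0.753
  outer loop
   vertex 2.4 3.2 2.7
   vertex 3.9 3.9 1.3
   vertex 0.7 3.1 3.9
  endloop
 endfacet
 facet normal 0.719 -0.393 0.574
  outer loop
   vertex 2.4 3.2 2.7
   vertex 2.1 0.9 1.5
   vertex 3.9 3.9 1.3
  endloop
 endfacet
 facet normal 0.713 -0.395 0.580
  outer loop
   vertex 2.4 3.2 2.7
   vertex 0.2 0.7 3.7
   vertex 2.1 0.9 1.5
  endloop
 endfacet
 facet normal 0.583 -0.198 0.788
  outer loop
   vertex 2.4 3.2 2.7
   vertex 0.1 1.2 3.9
   vertex 0.2 0.7 3.7
  endloop
 endfacet
 facet normal 0.574 -0.181 0.798
  outer loop
   vertex 2.4 3.2 2.7
   vertex 0.7 3.1 3.9
   vertex 0.1 1.2 3.9
  endloop
 endfacet
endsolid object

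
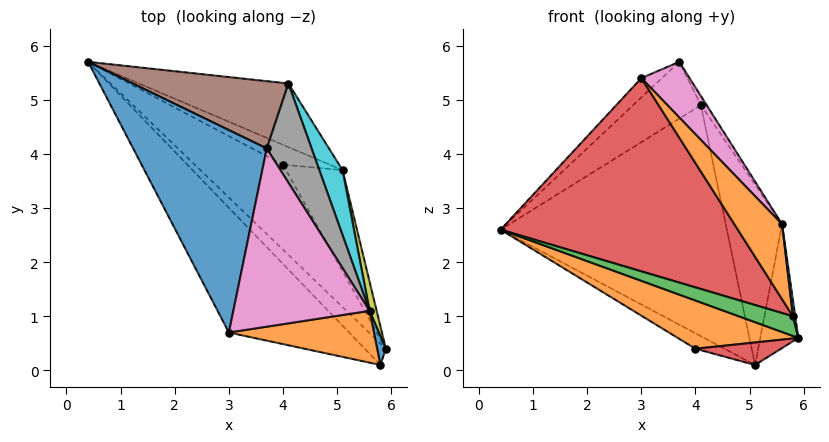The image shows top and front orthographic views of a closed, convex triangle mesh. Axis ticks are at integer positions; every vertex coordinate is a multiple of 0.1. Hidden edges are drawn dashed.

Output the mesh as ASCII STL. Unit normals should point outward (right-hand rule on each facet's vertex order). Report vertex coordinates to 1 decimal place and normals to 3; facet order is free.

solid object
 facet normal -0.664 0.071 0.744
  outer loop
   vertex 3.0 0.7 5.4
   vertex 3.7 4.1 5.7
   vertex 0.4 5.7 2.6
  endloop
 endfacet
 facet normal -0.621 -0.387 -0.682
  outer loop
   vertex 4.0 3.8 0.4
   vertex 5.9 0.4 0.6
   vertex 0.4 5.7 2.6
  endloop
 endfacet
 facet normal -0.158 0.605 -0.781
  outer loop
   vertex 4.0 3.8 0.4
   vertex 0.4 5.7 2.6
   vertex 5.1 3.7 0.1
  endloop
 endfacet
 facet normal -0.275 -0.209 -0.939
  outer loop
   vertex 4.0 3.8 0.4
   vertex 5.1 3.7 0.1
   vertex 5.9 0.4 0.6
  endloop
 endfacet
 facet normal 0.260 0.931 -0.256
  outer loop
   vertex 4.1 5.3 4.9
   vertex 5.1 3.7 0.1
   vertex 0.4 5.7 2.6
  endloop
 endfacet
 facet normal -0.376 0.598 0.708
  outer loop
   vertex 4.1 5.3 4.9
   vertex 0.4 5.7 2.6
   vertex 3.7 4.1 5.7
  endloop
 endfacet
 facet normal 0.720 -0.207 0.663
  outer loop
   vertex 5.6 1.1 2.7
   vertex 3.7 4.1 5.7
   vertex 3.0 0.7 5.4
  endloop
 endfacet
 facet normal 0.864 0.046 0.501
  outer loop
   vertex 5.6 1.1 2.7
   vertex 4.1 5.3 4.9
   vertex 3.7 4.1 5.7
  endloop
 endfacet
 facet normal 0.968 0.243 0.057
  outer loop
   vertex 5.6 1.1 2.7
   vertex 5.9 0.4 0.6
   vertex 5.1 3.7 0.1
  endloop
 endfacet
 facet normal 0.953 0.286 0.103
  outer loop
   vertex 5.6 1.1 2.7
   vertex 5.1 3.7 0.1
   vertex 4.1 5.3 4.9
  endloop
 endfacet
 facet normal 0.980 -0.097 0.172
  outer loop
   vertex 5.8 0.1 1.0
   vertex 5.9 0.4 0.6
   vertex 5.6 1.1 2.7
  endloop
 endfacet
 facet normal 0.583 -0.669 0.462
  outer loop
   vertex 5.8 0.1 1.0
   vertex 5.6 1.1 2.7
   vertex 3.0 0.7 5.4
  endloop
 endfacet
 facet normal -0.677 -0.498 -0.542
  outer loop
   vertex 5.8 0.1 1.0
   vertex 0.4 5.7 2.6
   vertex 5.9 0.4 0.6
  endloop
 endfacet
 facet normal -0.718 -0.585 -0.377
  outer loop
   vertex 5.8 0.1 1.0
   vertex 3.0 0.7 5.4
   vertex 0.4 5.7 2.6
  endloop
 endfacet
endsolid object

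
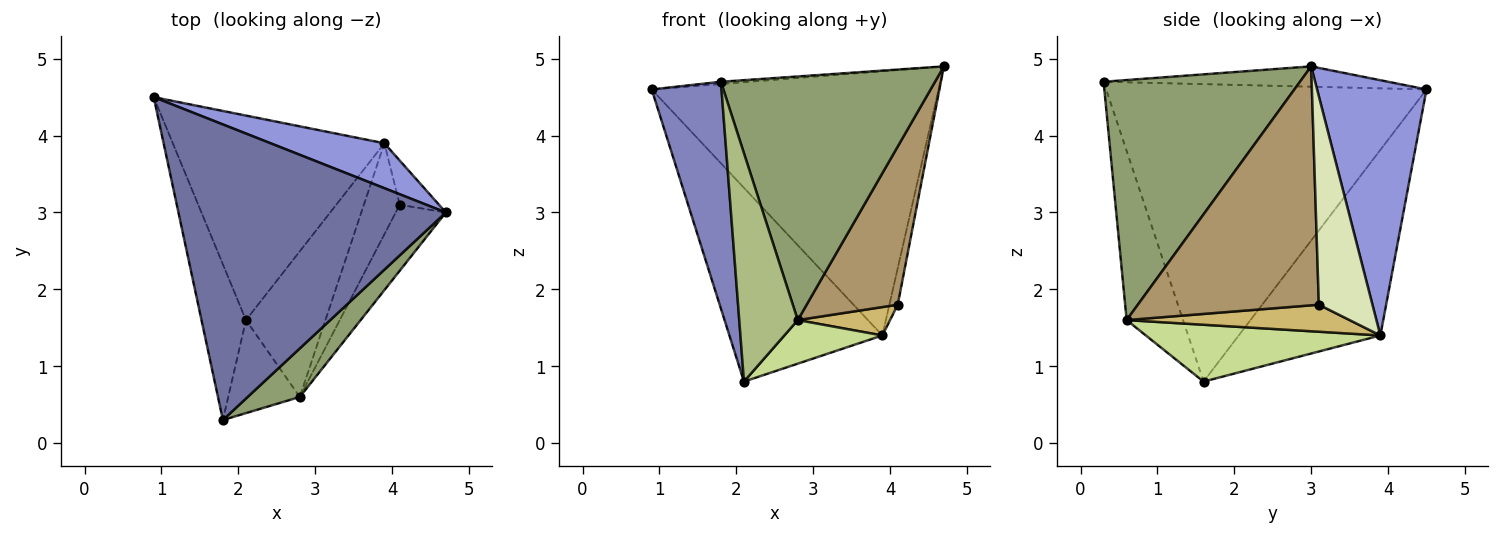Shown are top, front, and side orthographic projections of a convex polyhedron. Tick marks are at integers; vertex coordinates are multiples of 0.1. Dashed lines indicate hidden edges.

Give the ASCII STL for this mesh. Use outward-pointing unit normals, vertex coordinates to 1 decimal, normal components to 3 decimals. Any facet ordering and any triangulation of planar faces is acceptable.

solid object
 facet normal -0.076 0.008 0.997
  outer loop
   vertex 1.8 0.3 4.7
   vertex 4.7 3.0 4.9
   vertex 0.9 4.5 4.6
  endloop
 endfacet
 facet normal -0.967 -0.211 -0.145
  outer loop
   vertex 2.1 1.6 0.8
   vertex 1.8 0.3 4.7
   vertex 0.9 4.5 4.6
  endloop
 endfacet
 facet normal 0.352 0.923 0.157
  outer loop
   vertex 3.9 3.9 1.4
   vertex 0.9 4.5 4.6
   vertex 4.7 3.0 4.9
  endloop
 endfacet
 facet normal -0.537 0.580 -0.612
  outer loop
   vertex 3.9 3.9 1.4
   vertex 2.1 1.6 0.8
   vertex 0.9 4.5 4.6
  endloop
 endfacet
 facet normal 0.669 -0.729 0.145
  outer loop
   vertex 2.8 0.6 1.6
   vertex 4.7 3.0 4.9
   vertex 1.8 0.3 4.7
  endloop
 endfacet
 facet normal -0.666 -0.691 -0.282
  outer loop
   vertex 2.8 0.6 1.6
   vertex 1.8 0.3 4.7
   vertex 2.1 1.6 0.8
  endloop
 endfacet
 facet normal 0.565 -0.236 -0.790
  outer loop
   vertex 2.8 0.6 1.6
   vertex 2.1 1.6 0.8
   vertex 3.9 3.9 1.4
  endloop
 endfacet
 facet normal 0.971 0.151 -0.183
  outer loop
   vertex 4.1 3.1 1.8
   vertex 3.9 3.9 1.4
   vertex 4.7 3.0 4.9
  endloop
 endfacet
 facet normal 0.878 -0.442 -0.184
  outer loop
   vertex 4.1 3.1 1.8
   vertex 4.7 3.0 4.9
   vertex 2.8 0.6 1.6
  endloop
 endfacet
 facet normal 0.584 -0.242 -0.775
  outer loop
   vertex 4.1 3.1 1.8
   vertex 2.8 0.6 1.6
   vertex 3.9 3.9 1.4
  endloop
 endfacet
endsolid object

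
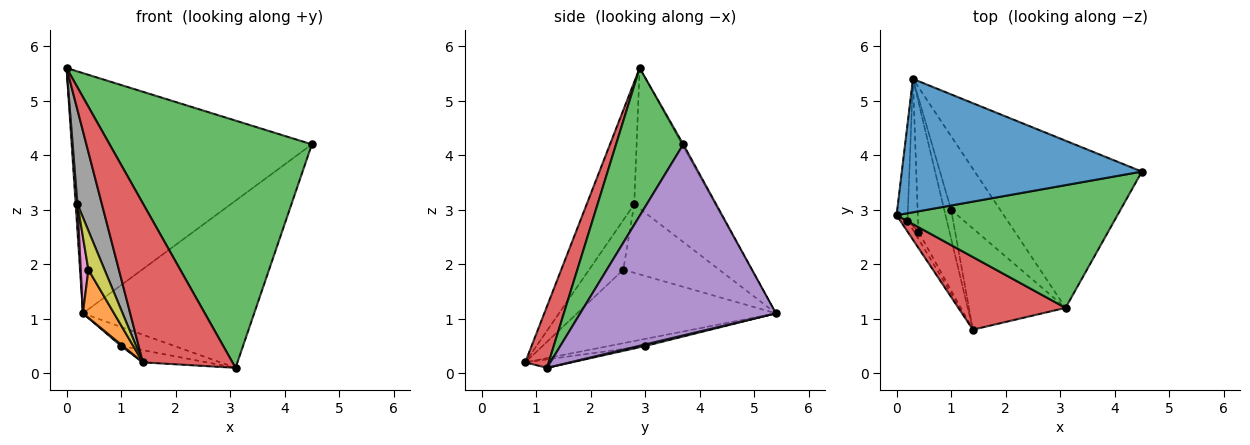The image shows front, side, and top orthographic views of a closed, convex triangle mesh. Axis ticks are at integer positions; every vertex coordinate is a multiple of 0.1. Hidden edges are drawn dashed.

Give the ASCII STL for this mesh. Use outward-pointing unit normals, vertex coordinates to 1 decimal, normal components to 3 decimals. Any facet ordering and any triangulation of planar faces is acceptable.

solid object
 facet normal -0.004 0.874 0.485
  outer loop
   vertex 0.3 5.4 1.1
   vertex 0.0 2.9 5.6
   vertex 4.5 3.7 4.2
  endloop
 endfacet
 facet normal -0.912 -0.143 -0.385
  outer loop
   vertex 0.4 2.6 1.9
   vertex 0.3 5.4 1.1
   vertex 1.4 0.8 0.2
  endloop
 endfacet
 facet normal 0.285 -0.859 0.426
  outer loop
   vertex 3.1 1.2 0.1
   vertex 4.5 3.7 4.2
   vertex 0.0 2.9 5.6
  endloop
 endfacet
 facet normal 0.232 -0.885 0.404
  outer loop
   vertex 3.1 1.2 0.1
   vertex 0.0 2.9 5.6
   vertex 1.4 0.8 0.2
  endloop
 endfacet
 facet normal 0.629 0.550 -0.550
  outer loop
   vertex 3.1 1.2 0.1
   vertex 0.3 5.4 1.1
   vertex 4.5 3.7 4.2
  endloop
 endfacet
 facet normal -0.997 -0.022 -0.079
  outer loop
   vertex 0.2 2.8 3.1
   vertex 0.0 2.9 5.6
   vertex 0.3 5.4 1.1
  endloop
 endfacet
 facet normal -0.985 -0.078 -0.151
  outer loop
   vertex 0.2 2.8 3.1
   vertex 0.3 5.4 1.1
   vertex 0.4 2.6 1.9
  endloop
 endfacet
 facet normal -0.888 -0.456 -0.053
  outer loop
   vertex 0.2 2.8 3.1
   vertex 1.4 0.8 0.2
   vertex 0.0 2.9 5.6
  endloop
 endfacet
 facet normal -0.901 -0.426 -0.079
  outer loop
   vertex 0.2 2.8 3.1
   vertex 0.4 2.6 1.9
   vertex 1.4 0.8 0.2
  endloop
 endfacet
 facet normal -0.719 -0.036 -0.695
  outer loop
   vertex 1.0 3.0 0.5
   vertex 1.4 0.8 0.2
   vertex 0.3 5.4 1.1
  endloop
 endfacet
 facet normal 0.031 0.251 -0.968
  outer loop
   vertex 1.0 3.0 0.5
   vertex 0.3 5.4 1.1
   vertex 3.1 1.2 0.1
  endloop
 endfacet
 facet normal -0.086 0.119 -0.989
  outer loop
   vertex 1.0 3.0 0.5
   vertex 3.1 1.2 0.1
   vertex 1.4 0.8 0.2
  endloop
 endfacet
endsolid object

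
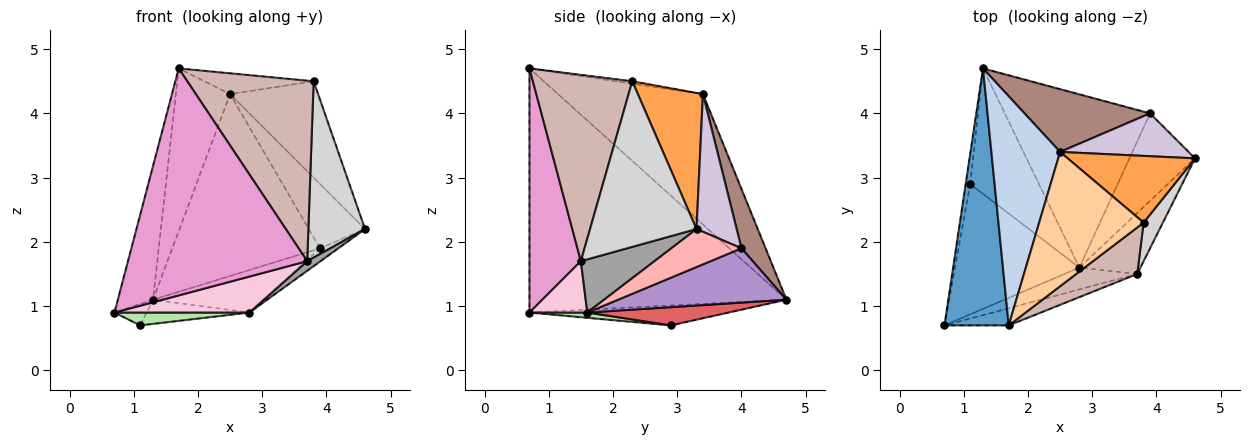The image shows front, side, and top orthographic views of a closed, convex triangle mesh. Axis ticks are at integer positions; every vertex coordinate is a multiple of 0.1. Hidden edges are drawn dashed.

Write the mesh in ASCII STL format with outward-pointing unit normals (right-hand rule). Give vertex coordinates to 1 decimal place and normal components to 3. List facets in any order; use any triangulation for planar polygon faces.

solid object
 facet normal -0.959 0.131 0.252
  outer loop
   vertex 1.7 0.7 4.7
   vertex 1.3 4.7 1.1
   vertex 0.7 0.7 0.9
  endloop
 endfacet
 facet normal -0.840 0.314 0.443
  outer loop
   vertex 2.5 3.4 4.3
   vertex 1.3 4.7 1.1
   vertex 1.7 0.7 4.7
  endloop
 endfacet
 facet normal 0.520 0.703 0.486
  outer loop
   vertex 3.8 2.3 4.5
   vertex 4.6 3.3 2.2
   vertex 2.5 3.4 4.3
  endloop
 endfacet
 facet normal -0.023 0.153 0.988
  outer loop
   vertex 3.8 2.3 4.5
   vertex 2.5 3.4 4.3
   vertex 1.7 0.7 4.7
  endloop
 endfacet
 facet normal -0.964 0.155 -0.218
  outer loop
   vertex 1.1 2.9 0.7
   vertex 0.7 0.7 0.9
   vertex 1.3 4.7 1.1
  endloop
 endfacet
 facet normal 0.042 -0.098 -0.994
  outer loop
   vertex 1.1 2.9 0.7
   vertex 2.8 1.6 0.9
   vertex 0.7 0.7 0.9
  endloop
 endfacet
 facet normal 0.252 0.183 -0.950
  outer loop
   vertex 1.1 2.9 0.7
   vertex 1.3 4.7 1.1
   vertex 2.8 1.6 0.9
  endloop
 endfacet
 facet normal 0.497 0.130 -0.858
  outer loop
   vertex 3.9 4.0 1.9
   vertex 4.6 3.3 2.2
   vertex 2.8 1.6 0.9
  endloop
 endfacet
 facet normal 0.341 0.224 -0.913
  outer loop
   vertex 3.9 4.0 1.9
   vertex 2.8 1.6 0.9
   vertex 1.3 4.7 1.1
  endloop
 endfacet
 facet normal 0.511 0.715 0.477
  outer loop
   vertex 3.9 4.0 1.9
   vertex 2.5 3.4 4.3
   vertex 4.6 3.3 2.2
  endloop
 endfacet
 facet normal 0.152 0.934 0.322
  outer loop
   vertex 3.9 4.0 1.9
   vertex 1.3 4.7 1.1
   vertex 2.5 3.4 4.3
  endloop
 endfacet
 facet normal 0.606 -0.770 0.198
  outer loop
   vertex 3.7 1.5 1.7
   vertex 3.8 2.3 4.5
   vertex 1.7 0.7 4.7
  endloop
 endfacet
 facet normal 0.275 -0.959 -0.072
  outer loop
   vertex 3.7 1.5 1.7
   vertex 1.7 0.7 4.7
   vertex 0.7 0.7 0.9
  endloop
 endfacet
 facet normal 0.344 -0.803 -0.487
  outer loop
   vertex 3.7 1.5 1.7
   vertex 0.7 0.7 0.9
   vertex 2.8 1.6 0.9
  endloop
 endfacet
 facet normal 0.652 -0.118 -0.749
  outer loop
   vertex 3.7 1.5 1.7
   vertex 2.8 1.6 0.9
   vertex 4.6 3.3 2.2
  endloop
 endfacet
 facet normal 0.878 -0.467 0.102
  outer loop
   vertex 3.7 1.5 1.7
   vertex 4.6 3.3 2.2
   vertex 3.8 2.3 4.5
  endloop
 endfacet
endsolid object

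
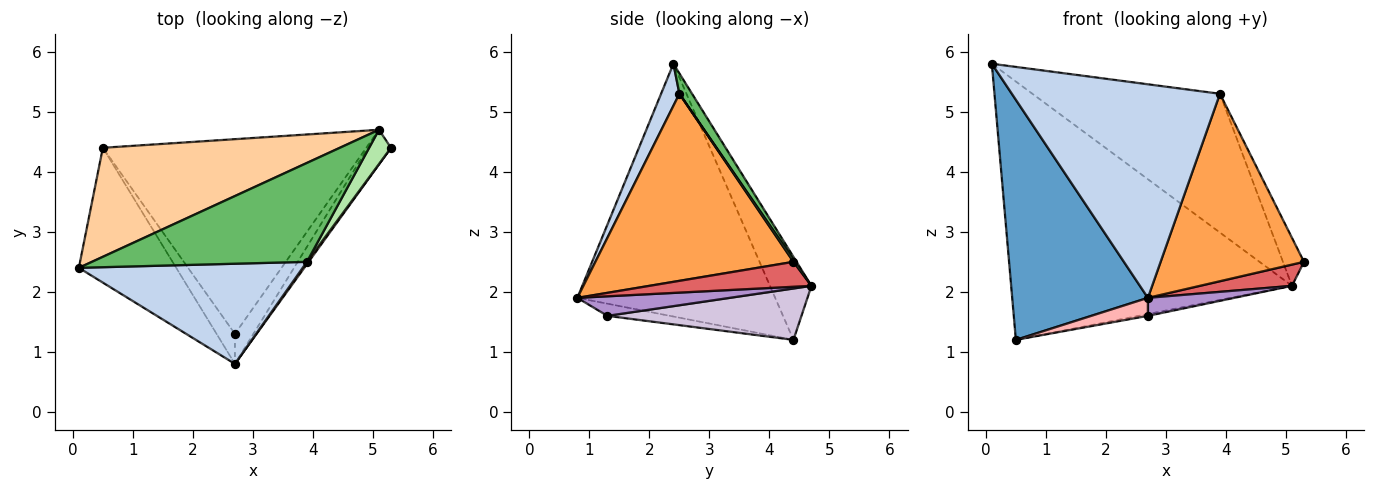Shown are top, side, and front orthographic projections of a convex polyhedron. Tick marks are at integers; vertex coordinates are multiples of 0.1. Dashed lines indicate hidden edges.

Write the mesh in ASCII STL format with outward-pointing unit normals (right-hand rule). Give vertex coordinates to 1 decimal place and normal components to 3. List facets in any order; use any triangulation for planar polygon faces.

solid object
 facet normal -0.786 -0.539 -0.303
  outer loop
   vertex 0.5 4.4 1.2
   vertex 2.7 0.8 1.9
   vertex 0.1 2.4 5.8
  endloop
 endfacet
 facet normal 0.079 -0.903 0.423
  outer loop
   vertex 3.9 2.5 5.3
   vertex 0.1 2.4 5.8
   vertex 2.7 0.8 1.9
  endloop
 endfacet
 facet normal 0.810 -0.586 0.007
  outer loop
   vertex 3.9 2.5 5.3
   vertex 2.7 0.8 1.9
   vertex 5.3 4.4 2.5
  endloop
 endfacet
 facet normal -0.135 0.913 0.385
  outer loop
   vertex 5.1 4.7 2.1
   vertex 0.5 4.4 1.2
   vertex 0.1 2.4 5.8
  endloop
 endfacet
 facet normal 0.055 0.813 0.580
  outer loop
   vertex 5.1 4.7 2.1
   vertex 0.1 2.4 5.8
   vertex 3.9 2.5 5.3
  endloop
 endfacet
 facet normal 0.058 0.812 0.580
  outer loop
   vertex 5.1 4.7 2.1
   vertex 3.9 2.5 5.3
   vertex 5.3 4.4 2.5
  endloop
 endfacet
 facet normal 0.677 -0.385 -0.627
  outer loop
   vertex 5.1 4.7 2.1
   vertex 5.3 4.4 2.5
   vertex 2.7 0.8 1.9
  endloop
 endfacet
 facet normal -0.495 -0.447 -0.745
  outer loop
   vertex 2.7 1.3 1.6
   vertex 2.7 0.8 1.9
   vertex 0.5 4.4 1.2
  endloop
 endfacet
 facet normal 0.672 -0.381 -0.635
  outer loop
   vertex 2.7 1.3 1.6
   vertex 5.1 4.7 2.1
   vertex 2.7 0.8 1.9
  endloop
 endfacet
 facet normal 0.191 0.009 -0.981
  outer loop
   vertex 2.7 1.3 1.6
   vertex 0.5 4.4 1.2
   vertex 5.1 4.7 2.1
  endloop
 endfacet
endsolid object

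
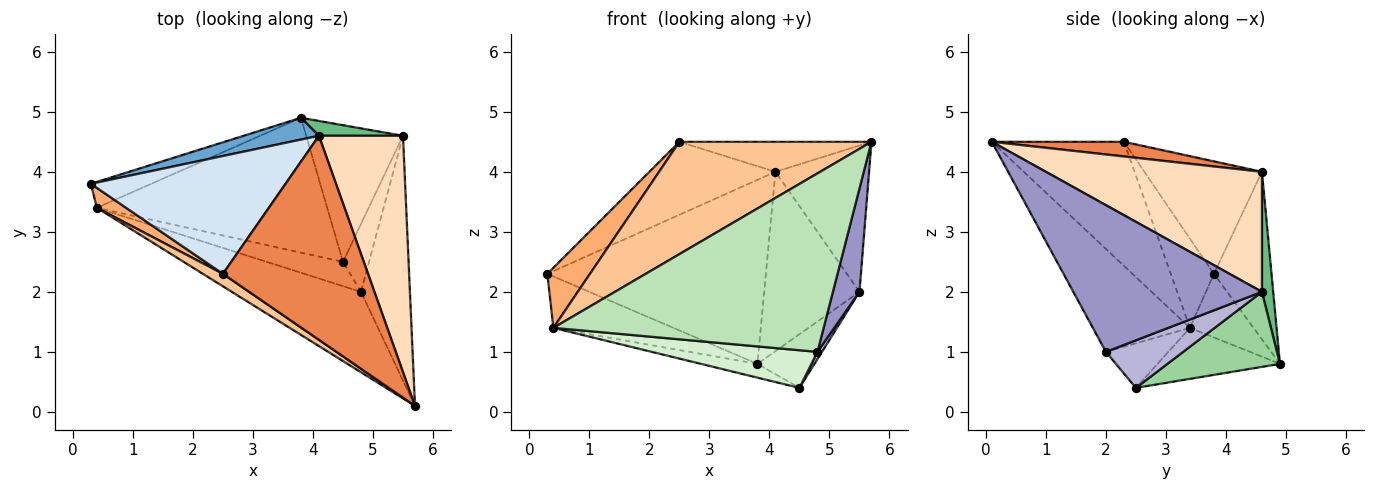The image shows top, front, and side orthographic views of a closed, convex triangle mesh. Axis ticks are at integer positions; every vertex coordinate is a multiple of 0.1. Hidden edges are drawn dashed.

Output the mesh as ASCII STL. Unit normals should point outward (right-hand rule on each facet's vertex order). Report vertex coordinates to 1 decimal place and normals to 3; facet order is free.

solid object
 facet normal -0.253 0.961 0.114
  outer loop
   vertex 4.1 4.6 4.0
   vertex 3.8 4.9 0.8
   vertex 0.3 3.8 2.3
  endloop
 endfacet
 facet normal -0.428 0.807 -0.406
  outer loop
   vertex 0.4 3.4 1.4
   vertex 0.3 3.8 2.3
   vertex 3.8 4.9 0.8
  endloop
 endfacet
 facet normal -0.215 0.099 -0.972
  outer loop
   vertex 0.4 3.4 1.4
   vertex 3.8 4.9 0.8
   vertex 4.5 2.5 0.4
  endloop
 endfacet
 facet normal -0.441 0.473 0.763
  outer loop
   vertex 2.5 2.3 4.5
   vertex 4.1 4.6 4.0
   vertex 0.3 3.8 2.3
  endloop
 endfacet
 facet normal 0.100 0.145 0.984
  outer loop
   vertex 2.5 2.3 4.5
   vertex 5.7 0.1 4.5
   vertex 4.1 4.6 4.0
  endloop
 endfacet
 facet normal -0.693 -0.684 0.227
  outer loop
   vertex 2.5 2.3 4.5
   vertex 0.3 3.8 2.3
   vertex 0.4 3.4 1.4
  endloop
 endfacet
 facet normal -0.564 -0.821 0.091
  outer loop
   vertex 2.5 2.3 4.5
   vertex 0.4 3.4 1.4
   vertex 5.7 0.1 4.5
  endloop
 endfacet
 facet normal 0.772 0.335 0.540
  outer loop
   vertex 5.5 4.6 2.0
   vertex 4.1 4.6 4.0
   vertex 5.7 0.1 4.5
  endloop
 endfacet
 facet normal 0.117 0.990 0.082
  outer loop
   vertex 5.5 4.6 2.0
   vertex 3.8 4.9 0.8
   vertex 4.1 4.6 4.0
  endloop
 endfacet
 facet normal 0.585 0.296 -0.755
  outer loop
   vertex 5.5 4.6 2.0
   vertex 4.5 2.5 0.4
   vertex 3.8 4.9 0.8
  endloop
 endfacet
 facet normal -0.311 -0.866 -0.390
  outer loop
   vertex 4.8 2.0 1.0
   vertex 5.7 0.1 4.5
   vertex 0.4 3.4 1.4
  endloop
 endfacet
 facet normal -0.302 -0.801 -0.517
  outer loop
   vertex 4.8 2.0 1.0
   vertex 0.4 3.4 1.4
   vertex 4.5 2.5 0.4
  endloop
 endfacet
 facet normal 0.940 -0.132 -0.314
  outer loop
   vertex 4.8 2.0 1.0
   vertex 5.5 4.6 2.0
   vertex 5.7 0.1 4.5
  endloop
 endfacet
 facet normal 0.876 -0.051 -0.480
  outer loop
   vertex 4.8 2.0 1.0
   vertex 4.5 2.5 0.4
   vertex 5.5 4.6 2.0
  endloop
 endfacet
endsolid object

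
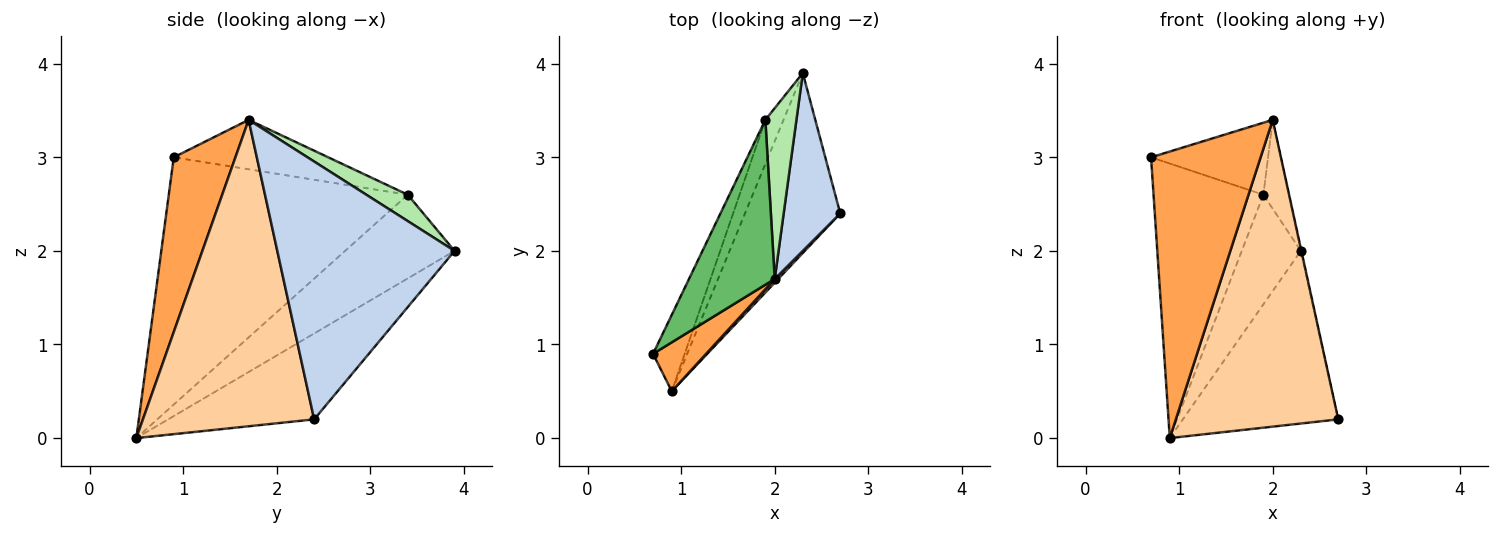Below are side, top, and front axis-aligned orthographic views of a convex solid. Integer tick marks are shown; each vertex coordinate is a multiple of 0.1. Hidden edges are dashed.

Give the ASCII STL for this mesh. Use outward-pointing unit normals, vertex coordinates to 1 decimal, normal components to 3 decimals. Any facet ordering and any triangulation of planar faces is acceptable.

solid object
 facet normal -0.545 0.580 -0.605
  outer loop
   vertex 0.9 0.5 0.0
   vertex 2.3 3.9 2.0
   vertex 2.7 2.4 0.2
  endloop
 endfacet
 facet normal 0.977 0.003 0.214
  outer loop
   vertex 2.0 1.7 3.4
   vertex 2.7 2.4 0.2
   vertex 2.3 3.9 2.0
  endloop
 endfacet
 facet normal 0.485 -0.862 0.147
  outer loop
   vertex 2.0 1.7 3.4
   vertex 0.7 0.9 3.0
   vertex 0.9 0.5 0.0
  endloop
 endfacet
 facet normal 0.725 -0.688 0.008
  outer loop
   vertex 2.0 1.7 3.4
   vertex 0.9 0.5 0.0
   vertex 2.7 2.4 0.2
  endloop
 endfacet
 facet normal -0.467 0.354 0.810
  outer loop
   vertex 1.9 3.4 2.6
   vertex 0.7 0.9 3.0
   vertex 2.0 1.7 3.4
  endloop
 endfacet
 facet normal 0.602 0.369 0.708
  outer loop
   vertex 1.9 3.4 2.6
   vertex 2.0 1.7 3.4
   vertex 2.3 3.9 2.0
  endloop
 endfacet
 facet normal -0.903 0.415 -0.115
  outer loop
   vertex 1.9 3.4 2.6
   vertex 0.9 0.5 0.0
   vertex 0.7 0.9 3.0
  endloop
 endfacet
 facet normal -0.864 0.466 -0.188
  outer loop
   vertex 1.9 3.4 2.6
   vertex 2.3 3.9 2.0
   vertex 0.9 0.5 0.0
  endloop
 endfacet
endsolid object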